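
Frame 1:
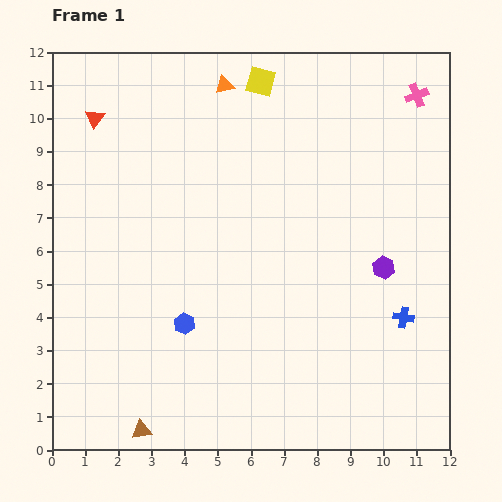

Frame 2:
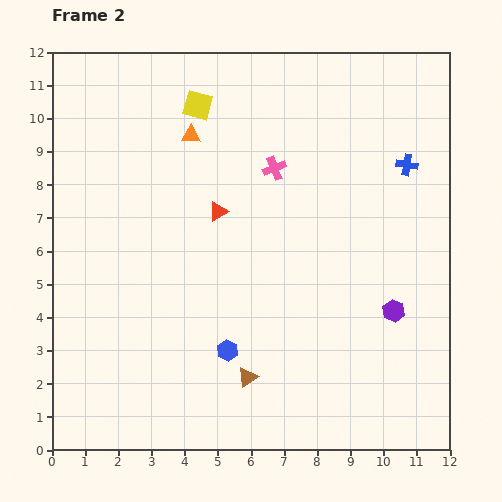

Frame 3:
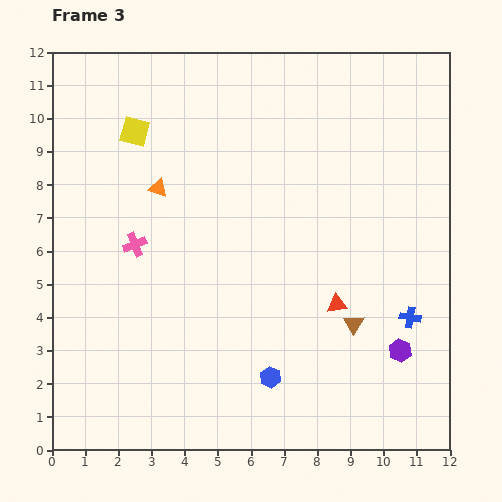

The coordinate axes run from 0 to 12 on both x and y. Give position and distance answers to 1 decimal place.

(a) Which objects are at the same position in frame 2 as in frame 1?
none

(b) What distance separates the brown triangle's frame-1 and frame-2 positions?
3.6

The brown triangle moved from (2.7, 0.6) to (5.9, 2.2), a distance of √(3.2² + 1.6²) ≈ 3.6.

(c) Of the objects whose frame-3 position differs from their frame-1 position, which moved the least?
the blue cross

(moved 0.2)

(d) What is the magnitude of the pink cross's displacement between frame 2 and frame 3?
4.8

The pink cross moved from (6.7, 8.5) to (2.5, 6.2), a distance of √(4.2² + 2.3²) ≈ 4.8.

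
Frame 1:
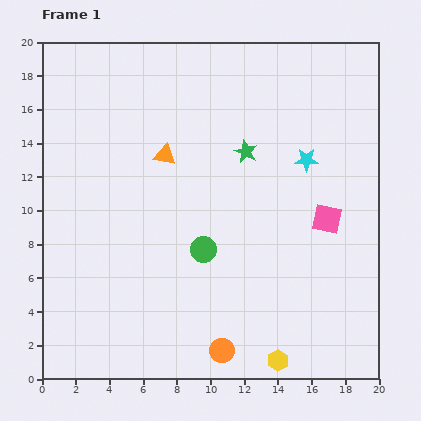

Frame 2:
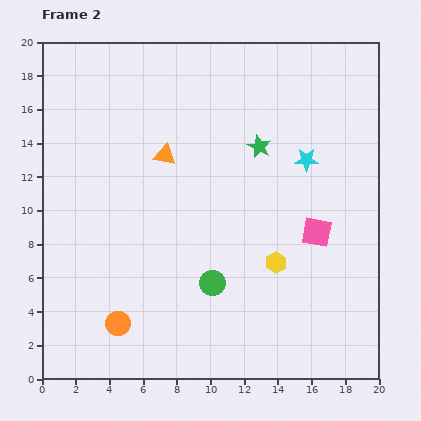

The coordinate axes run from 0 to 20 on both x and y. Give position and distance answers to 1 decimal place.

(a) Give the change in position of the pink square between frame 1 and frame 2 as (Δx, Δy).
(-0.6, -0.8)

The pink square was at (16.9, 9.5) in frame 1 and (16.3, 8.7) in frame 2.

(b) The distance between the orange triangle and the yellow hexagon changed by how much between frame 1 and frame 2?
-4.7

Distance in frame 1: 13.9. Distance in frame 2: 9.2.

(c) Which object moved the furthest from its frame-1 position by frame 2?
the orange circle

(moved 6.4; next 5.8)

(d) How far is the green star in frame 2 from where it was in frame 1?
0.9

The green star moved from (12.1, 13.5) to (12.9, 13.8), a distance of √(0.8² + 0.3²) ≈ 0.9.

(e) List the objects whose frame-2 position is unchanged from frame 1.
the orange triangle, the cyan star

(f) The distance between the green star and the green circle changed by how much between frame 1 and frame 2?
+2.3

Distance in frame 1: 6.3. Distance in frame 2: 8.6.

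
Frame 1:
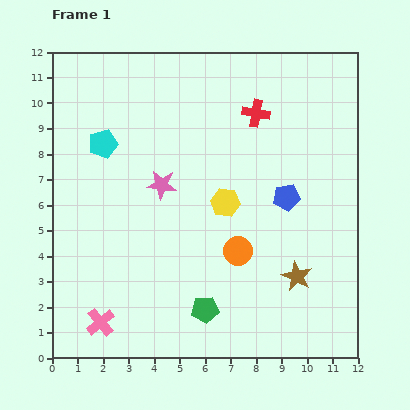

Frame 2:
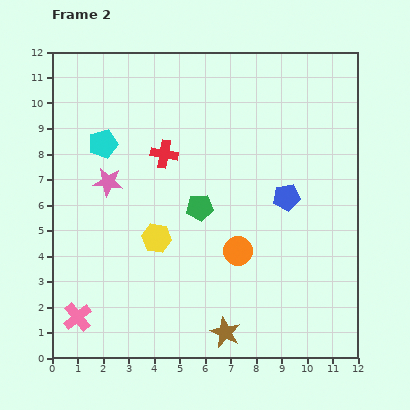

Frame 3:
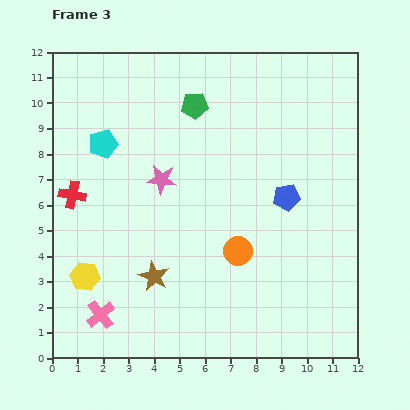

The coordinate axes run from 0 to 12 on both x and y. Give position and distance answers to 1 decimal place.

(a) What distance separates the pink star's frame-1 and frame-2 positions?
2.1

The pink star moved from (4.3, 6.8) to (2.2, 6.9), a distance of √(2.1² + 0.1²) ≈ 2.1.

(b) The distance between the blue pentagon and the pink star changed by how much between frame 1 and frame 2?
+2.1

Distance in frame 1: 4.9. Distance in frame 2: 7.0.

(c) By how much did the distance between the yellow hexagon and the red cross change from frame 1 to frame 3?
-0.5

Distance in frame 1: 3.7. Distance in frame 3: 3.2.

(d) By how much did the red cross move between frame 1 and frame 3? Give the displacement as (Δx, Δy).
(-7.2, -3.2)

The red cross was at (8.0, 9.6) in frame 1 and (0.8, 6.4) in frame 3.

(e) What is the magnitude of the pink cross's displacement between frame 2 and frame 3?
0.9

The pink cross moved from (1.0, 1.6) to (1.9, 1.7), a distance of √(0.9² + 0.1²) ≈ 0.9.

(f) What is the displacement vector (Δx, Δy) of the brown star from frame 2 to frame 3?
(-2.8, 2.2)

The brown star was at (6.8, 1.0) in frame 2 and (4.0, 3.2) in frame 3.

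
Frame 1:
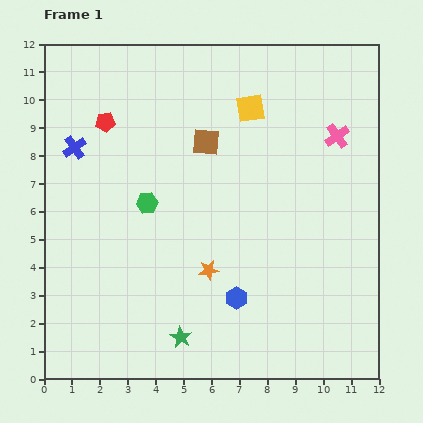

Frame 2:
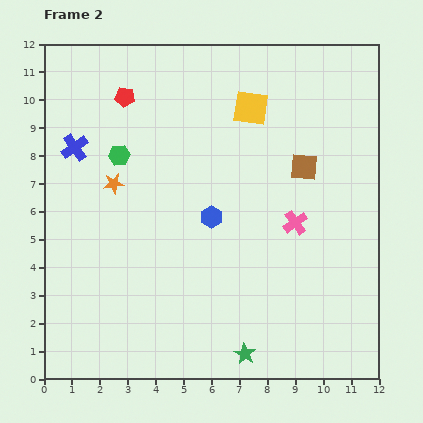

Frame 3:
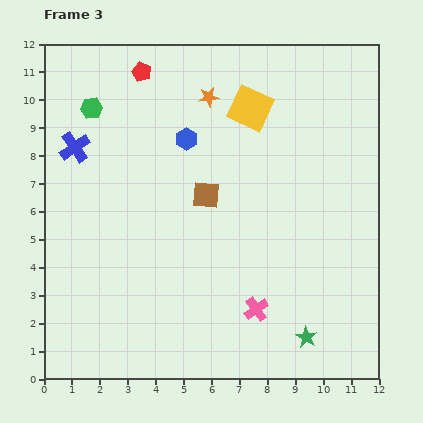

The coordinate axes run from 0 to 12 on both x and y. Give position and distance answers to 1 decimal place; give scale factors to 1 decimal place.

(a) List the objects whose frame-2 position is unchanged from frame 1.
the yellow square, the blue cross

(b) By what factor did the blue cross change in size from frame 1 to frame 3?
1.3×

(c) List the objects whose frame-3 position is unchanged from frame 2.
the yellow square, the blue cross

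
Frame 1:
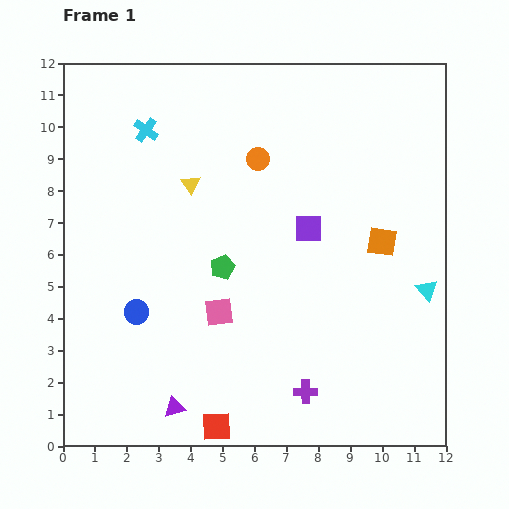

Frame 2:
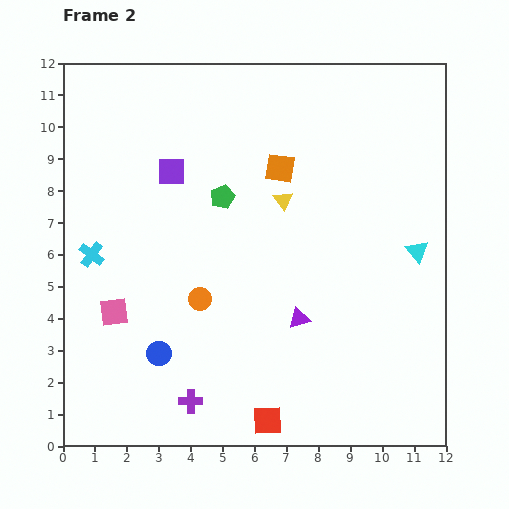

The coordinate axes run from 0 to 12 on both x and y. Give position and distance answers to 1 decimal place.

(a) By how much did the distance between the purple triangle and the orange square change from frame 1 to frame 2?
-3.6

Distance in frame 1: 8.3. Distance in frame 2: 4.7.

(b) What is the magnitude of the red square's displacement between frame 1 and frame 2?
1.6

The red square moved from (4.8, 0.6) to (6.4, 0.8), a distance of √(1.6² + 0.2²) ≈ 1.6.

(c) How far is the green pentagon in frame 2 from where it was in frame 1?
2.2

The green pentagon moved from (5.0, 5.6) to (5.0, 7.8), a distance of √(0.0² + 2.2²) ≈ 2.2.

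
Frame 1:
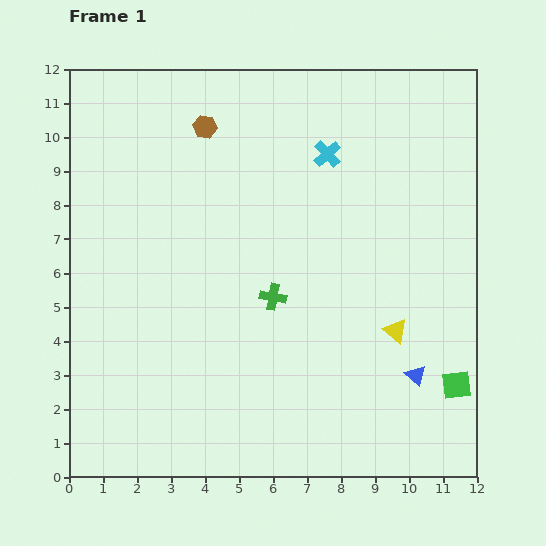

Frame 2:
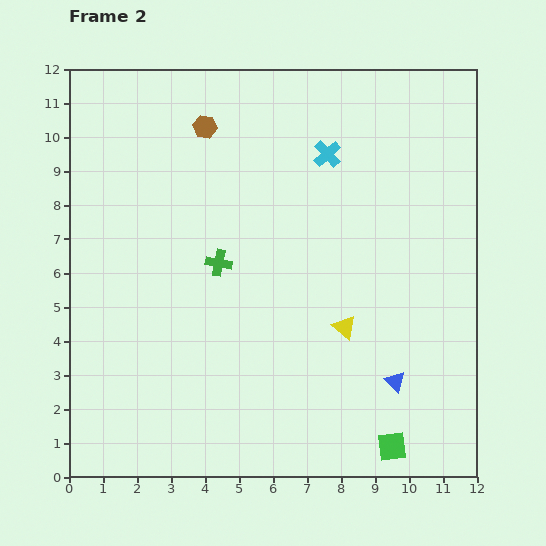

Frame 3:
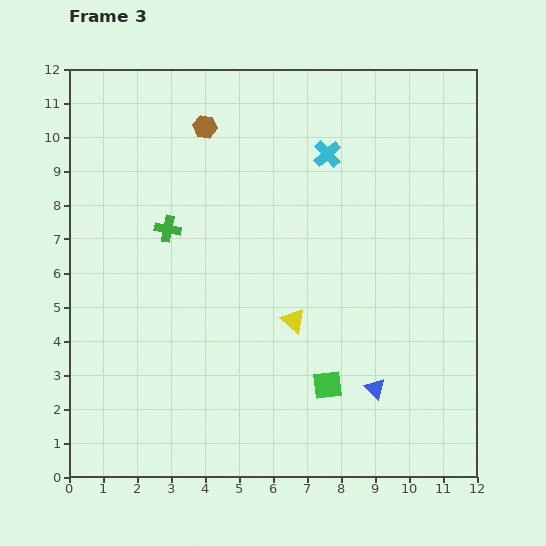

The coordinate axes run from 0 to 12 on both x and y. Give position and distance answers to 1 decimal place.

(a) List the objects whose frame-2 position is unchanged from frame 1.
the cyan cross, the brown hexagon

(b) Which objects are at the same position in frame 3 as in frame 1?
the cyan cross, the brown hexagon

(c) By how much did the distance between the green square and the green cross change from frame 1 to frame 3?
+0.6

Distance in frame 1: 6.0. Distance in frame 3: 6.6.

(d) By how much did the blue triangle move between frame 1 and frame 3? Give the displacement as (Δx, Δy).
(-1.2, -0.4)

The blue triangle was at (10.2, 3.0) in frame 1 and (9.0, 2.6) in frame 3.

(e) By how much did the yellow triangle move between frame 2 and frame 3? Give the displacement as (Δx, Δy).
(-1.5, 0.2)

The yellow triangle was at (8.1, 4.4) in frame 2 and (6.6, 4.6) in frame 3.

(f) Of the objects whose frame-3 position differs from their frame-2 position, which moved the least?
the blue triangle

(moved 0.6)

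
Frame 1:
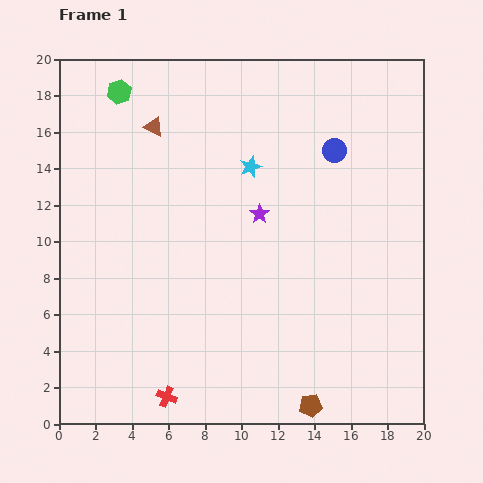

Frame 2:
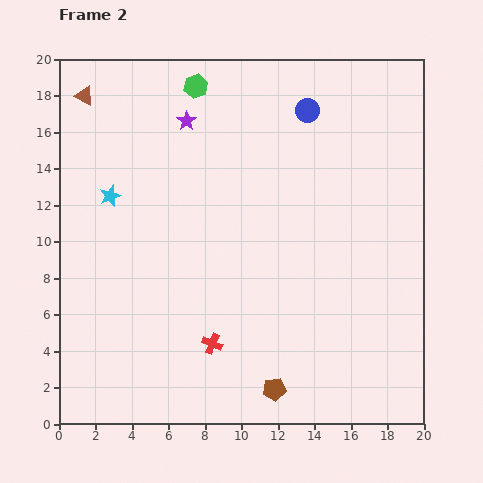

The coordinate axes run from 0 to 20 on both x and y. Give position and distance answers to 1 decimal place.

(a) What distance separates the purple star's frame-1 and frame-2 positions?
6.5

The purple star moved from (11.0, 11.5) to (7.0, 16.6), a distance of √(4.0² + 5.1²) ≈ 6.5.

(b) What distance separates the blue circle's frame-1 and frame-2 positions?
2.7

The blue circle moved from (15.1, 15.0) to (13.6, 17.2), a distance of √(1.5² + 2.2²) ≈ 2.7.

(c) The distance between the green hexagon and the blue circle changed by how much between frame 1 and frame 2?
-6.0

Distance in frame 1: 12.2. Distance in frame 2: 6.2.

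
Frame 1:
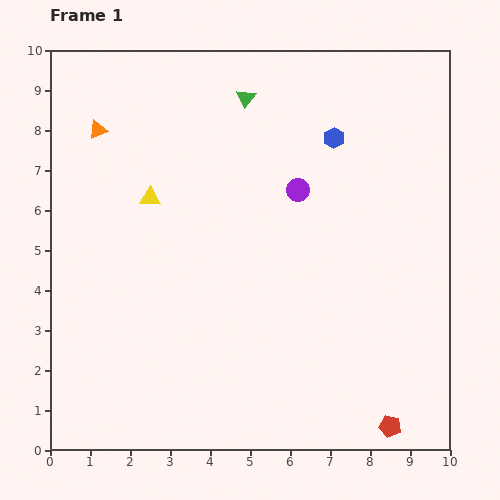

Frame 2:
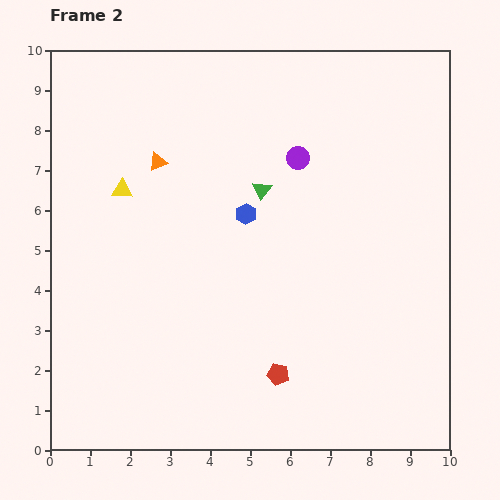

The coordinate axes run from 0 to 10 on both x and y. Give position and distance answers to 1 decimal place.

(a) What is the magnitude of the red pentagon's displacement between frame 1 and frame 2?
3.1

The red pentagon moved from (8.5, 0.6) to (5.7, 1.9), a distance of √(2.8² + 1.3²) ≈ 3.1.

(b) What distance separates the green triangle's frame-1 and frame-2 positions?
2.3

The green triangle moved from (4.9, 8.8) to (5.3, 6.5), a distance of √(0.4² + 2.3²) ≈ 2.3.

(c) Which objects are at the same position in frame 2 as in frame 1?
none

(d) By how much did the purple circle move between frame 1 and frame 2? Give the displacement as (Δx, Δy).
(0.0, 0.8)

The purple circle was at (6.2, 6.5) in frame 1 and (6.2, 7.3) in frame 2.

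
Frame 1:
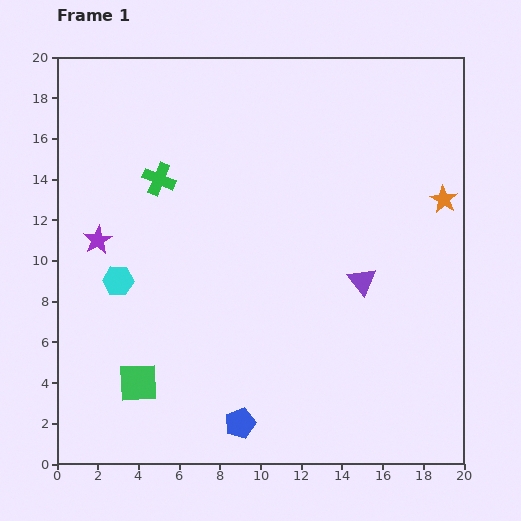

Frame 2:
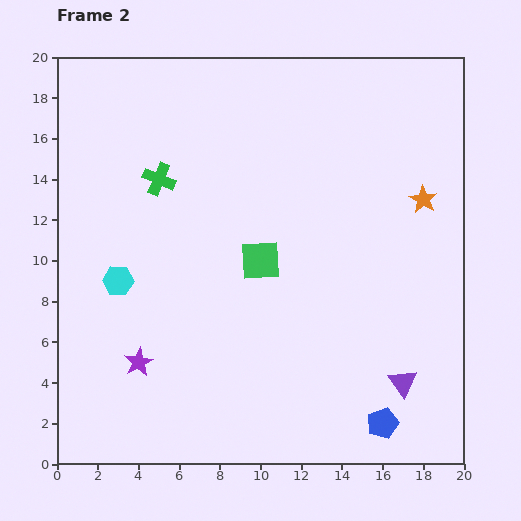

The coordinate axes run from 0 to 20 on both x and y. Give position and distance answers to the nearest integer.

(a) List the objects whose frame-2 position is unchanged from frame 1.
the green cross, the cyan hexagon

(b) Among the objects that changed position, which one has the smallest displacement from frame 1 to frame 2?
the orange star

(moved 1)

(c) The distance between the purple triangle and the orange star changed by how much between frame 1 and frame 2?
+3

Distance in frame 1: 6. Distance in frame 2: 9.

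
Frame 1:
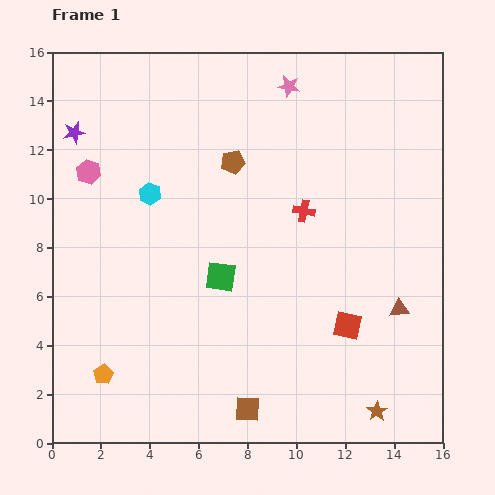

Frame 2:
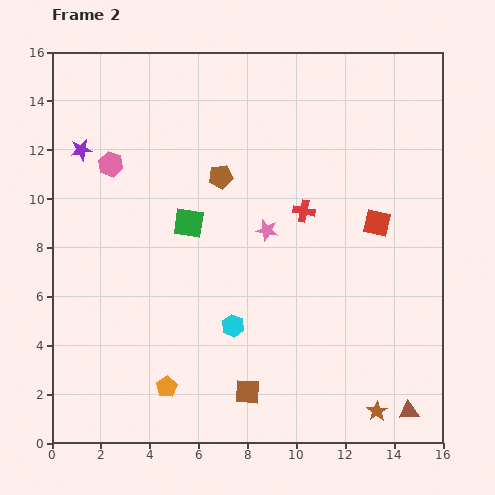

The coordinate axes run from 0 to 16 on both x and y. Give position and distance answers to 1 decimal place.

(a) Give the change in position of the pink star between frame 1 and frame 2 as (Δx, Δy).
(-0.9, -5.9)

The pink star was at (9.7, 14.6) in frame 1 and (8.8, 8.7) in frame 2.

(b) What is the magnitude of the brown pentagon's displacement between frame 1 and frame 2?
0.8

The brown pentagon moved from (7.4, 11.5) to (6.9, 10.9), a distance of √(0.5² + 0.6²) ≈ 0.8.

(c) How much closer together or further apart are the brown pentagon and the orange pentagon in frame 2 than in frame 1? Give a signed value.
-1.3

Distance in frame 1: 10.2. Distance in frame 2: 8.9.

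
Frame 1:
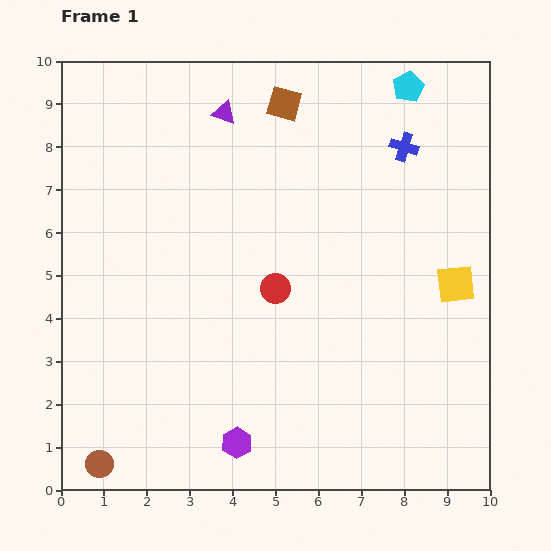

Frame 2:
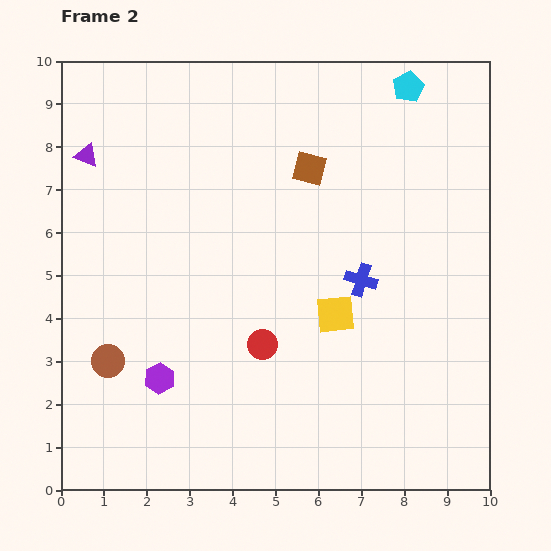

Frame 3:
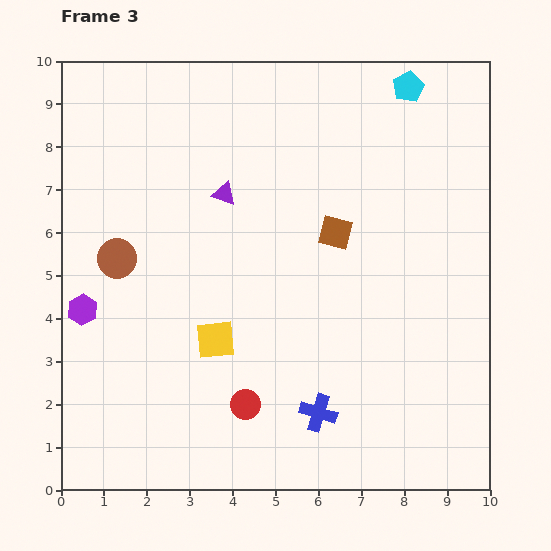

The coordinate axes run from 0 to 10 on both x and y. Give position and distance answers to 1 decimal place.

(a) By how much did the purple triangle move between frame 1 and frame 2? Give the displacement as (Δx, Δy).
(-3.2, -1.0)

The purple triangle was at (3.8, 8.8) in frame 1 and (0.6, 7.8) in frame 2.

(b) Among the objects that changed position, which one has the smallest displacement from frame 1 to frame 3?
the purple triangle

(moved 1.9)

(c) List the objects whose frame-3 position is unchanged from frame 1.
the cyan pentagon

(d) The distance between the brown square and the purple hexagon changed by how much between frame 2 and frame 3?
+0.2

Distance in frame 2: 6.0. Distance in frame 3: 6.2.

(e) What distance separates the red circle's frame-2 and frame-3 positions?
1.5

The red circle moved from (4.7, 3.4) to (4.3, 2.0), a distance of √(0.4² + 1.4²) ≈ 1.5.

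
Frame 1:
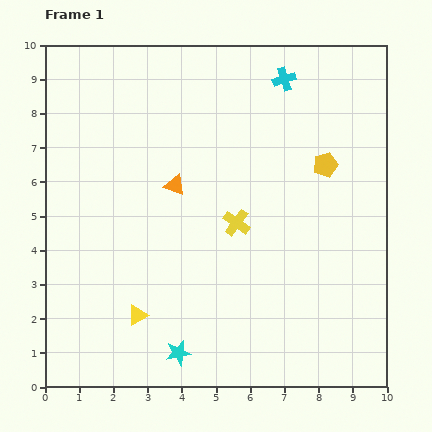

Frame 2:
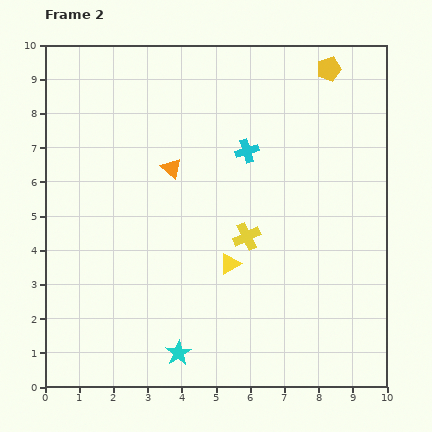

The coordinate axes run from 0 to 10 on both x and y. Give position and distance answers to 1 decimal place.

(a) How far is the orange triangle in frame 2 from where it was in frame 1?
0.5

The orange triangle moved from (3.8, 5.9) to (3.7, 6.4), a distance of √(0.1² + 0.5²) ≈ 0.5.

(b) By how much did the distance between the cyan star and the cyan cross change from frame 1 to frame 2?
-2.4

Distance in frame 1: 8.6. Distance in frame 2: 6.2.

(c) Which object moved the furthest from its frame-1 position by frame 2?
the yellow triangle

(moved 3.1; next 2.8)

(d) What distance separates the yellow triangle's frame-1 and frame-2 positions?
3.1

The yellow triangle moved from (2.7, 2.1) to (5.4, 3.6), a distance of √(2.7² + 1.5²) ≈ 3.1.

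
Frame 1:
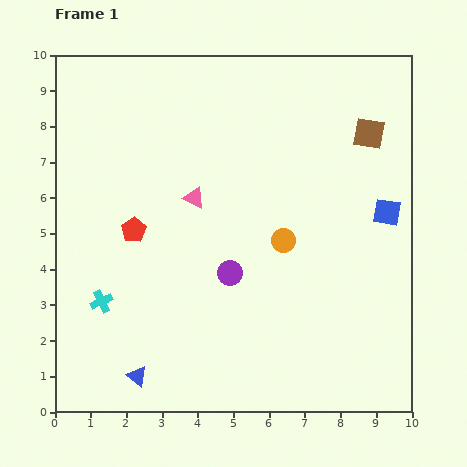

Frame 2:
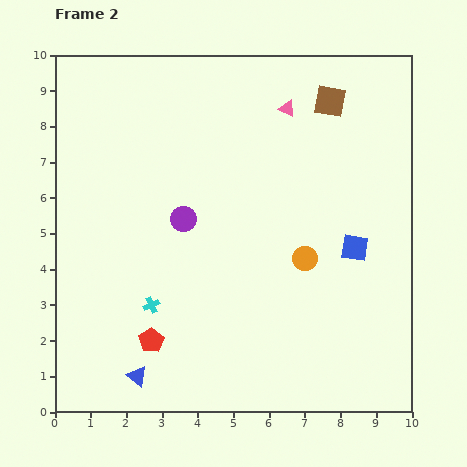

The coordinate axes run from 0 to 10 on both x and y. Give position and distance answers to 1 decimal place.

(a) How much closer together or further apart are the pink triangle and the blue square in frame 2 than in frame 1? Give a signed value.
-1.1

Distance in frame 1: 5.4. Distance in frame 2: 4.3.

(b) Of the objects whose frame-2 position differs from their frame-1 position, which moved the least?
the orange circle

(moved 0.8)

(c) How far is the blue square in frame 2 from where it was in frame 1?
1.3

The blue square moved from (9.3, 5.6) to (8.4, 4.6), a distance of √(0.9² + 1.0²) ≈ 1.3.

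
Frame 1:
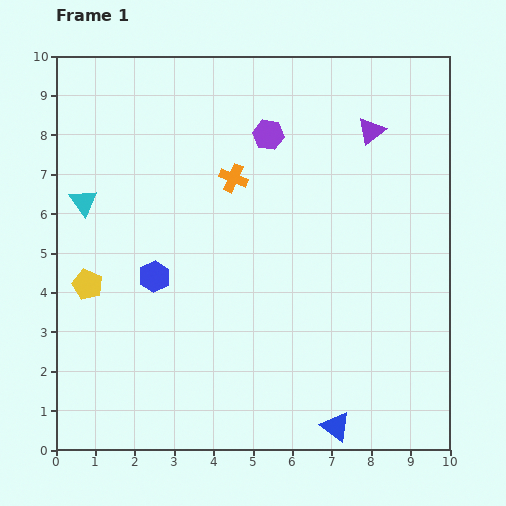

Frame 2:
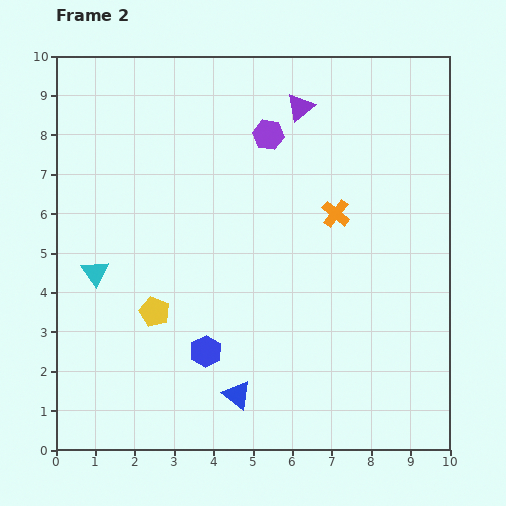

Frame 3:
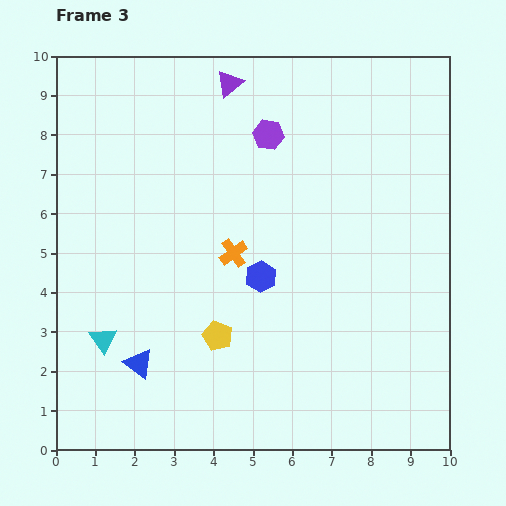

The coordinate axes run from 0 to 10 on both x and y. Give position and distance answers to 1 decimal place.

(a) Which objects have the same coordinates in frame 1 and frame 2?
the purple hexagon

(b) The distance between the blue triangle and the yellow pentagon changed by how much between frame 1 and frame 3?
-5.2

Distance in frame 1: 7.3. Distance in frame 3: 2.1.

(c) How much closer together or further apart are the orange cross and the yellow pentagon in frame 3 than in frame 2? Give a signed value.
-3.1

Distance in frame 2: 5.2. Distance in frame 3: 2.1.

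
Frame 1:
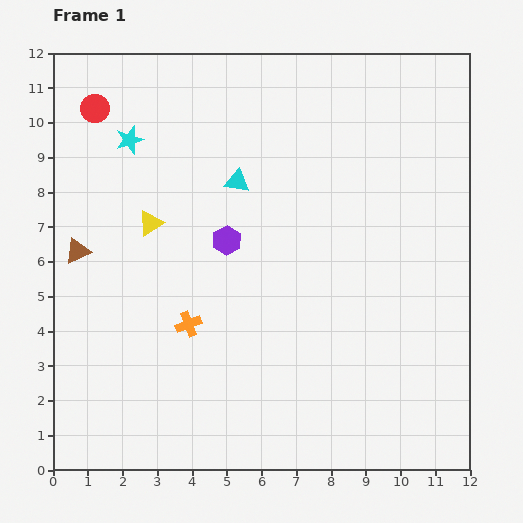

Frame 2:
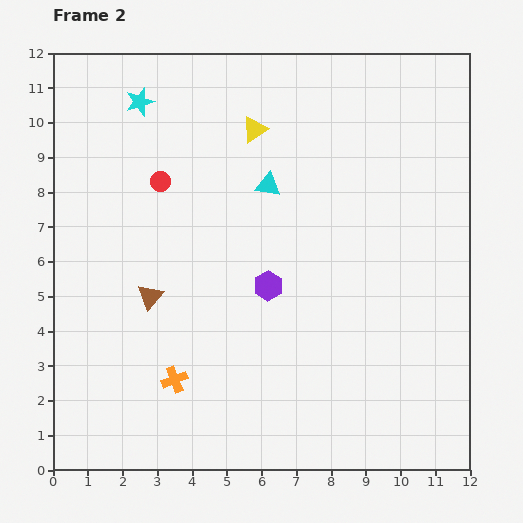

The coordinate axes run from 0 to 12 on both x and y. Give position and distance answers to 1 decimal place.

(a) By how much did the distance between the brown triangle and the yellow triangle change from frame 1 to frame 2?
+3.5

Distance in frame 1: 2.2. Distance in frame 2: 5.7.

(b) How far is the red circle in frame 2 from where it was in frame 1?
2.8

The red circle moved from (1.2, 10.4) to (3.1, 8.3), a distance of √(1.9² + 2.1²) ≈ 2.8.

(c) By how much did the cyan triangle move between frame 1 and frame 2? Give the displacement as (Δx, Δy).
(0.9, -0.1)

The cyan triangle was at (5.3, 8.3) in frame 1 and (6.2, 8.2) in frame 2.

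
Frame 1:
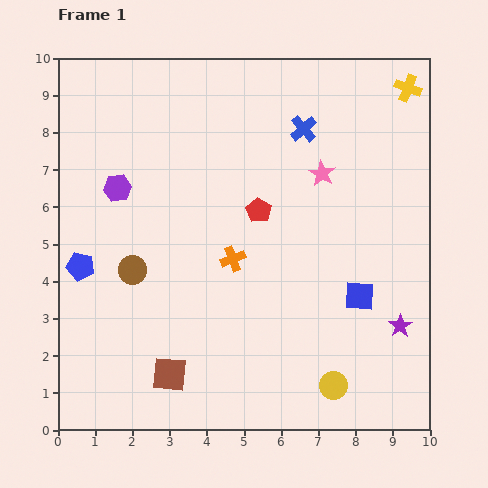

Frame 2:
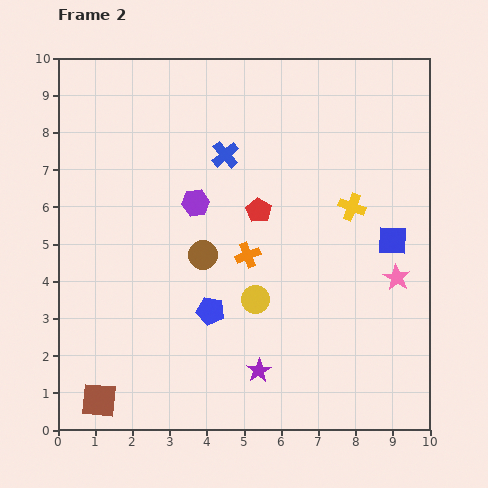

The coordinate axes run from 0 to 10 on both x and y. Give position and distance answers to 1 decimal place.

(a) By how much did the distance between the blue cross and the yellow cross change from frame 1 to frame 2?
+0.7

Distance in frame 1: 3.0. Distance in frame 2: 3.7.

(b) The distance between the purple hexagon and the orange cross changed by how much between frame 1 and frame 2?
-1.6

Distance in frame 1: 3.6. Distance in frame 2: 2.0.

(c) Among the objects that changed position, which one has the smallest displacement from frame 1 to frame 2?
the orange cross

(moved 0.4)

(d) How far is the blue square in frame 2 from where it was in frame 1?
1.7

The blue square moved from (8.1, 3.6) to (9.0, 5.1), a distance of √(0.9² + 1.5²) ≈ 1.7.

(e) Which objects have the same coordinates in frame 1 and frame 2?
the red pentagon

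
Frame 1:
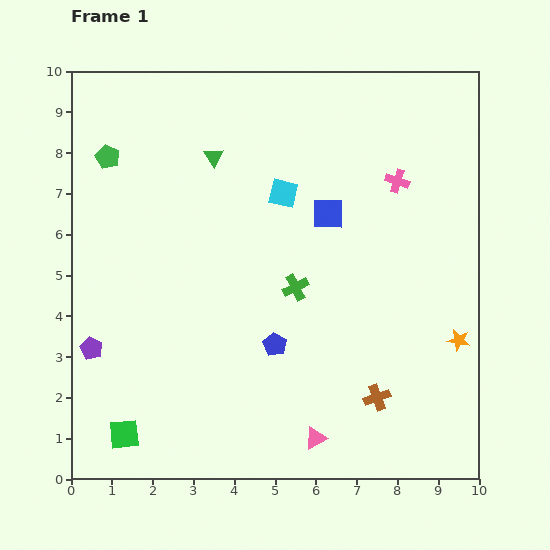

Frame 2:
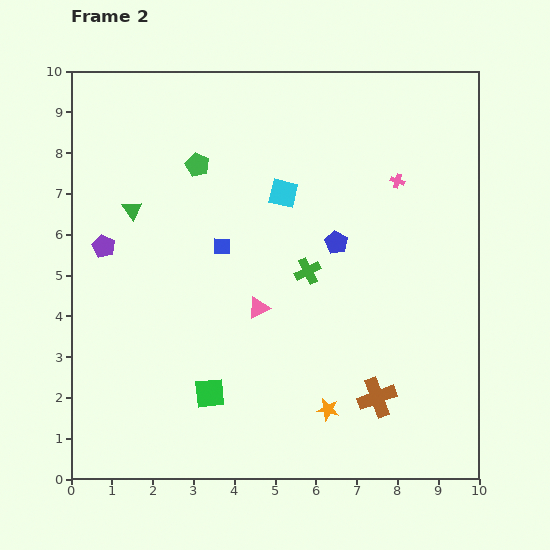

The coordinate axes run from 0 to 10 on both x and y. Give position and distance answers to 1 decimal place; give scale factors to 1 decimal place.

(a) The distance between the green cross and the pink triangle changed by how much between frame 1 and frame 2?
-2.2

Distance in frame 1: 3.7. Distance in frame 2: 1.5.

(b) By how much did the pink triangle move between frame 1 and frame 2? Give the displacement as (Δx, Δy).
(-1.4, 3.2)

The pink triangle was at (6.0, 1.0) in frame 1 and (4.6, 4.2) in frame 2.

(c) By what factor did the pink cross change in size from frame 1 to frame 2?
0.6×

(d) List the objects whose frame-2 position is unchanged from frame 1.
the cyan square, the brown cross, the pink cross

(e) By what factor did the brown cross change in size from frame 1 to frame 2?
1.5×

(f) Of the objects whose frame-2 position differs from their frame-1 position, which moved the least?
the green cross

(moved 0.5)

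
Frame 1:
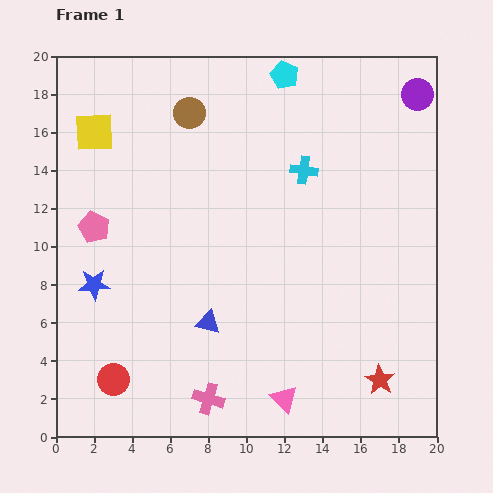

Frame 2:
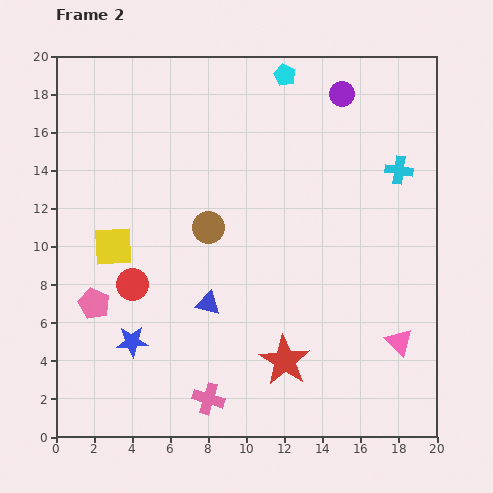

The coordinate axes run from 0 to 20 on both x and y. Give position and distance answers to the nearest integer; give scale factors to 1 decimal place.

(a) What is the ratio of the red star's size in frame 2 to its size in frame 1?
1.7×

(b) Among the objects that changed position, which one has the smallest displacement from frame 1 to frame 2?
the blue triangle

(moved 1)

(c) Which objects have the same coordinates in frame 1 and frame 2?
the pink cross, the cyan pentagon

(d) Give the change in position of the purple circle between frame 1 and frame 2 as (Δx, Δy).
(-4, 0)

The purple circle was at (19, 18) in frame 1 and (15, 18) in frame 2.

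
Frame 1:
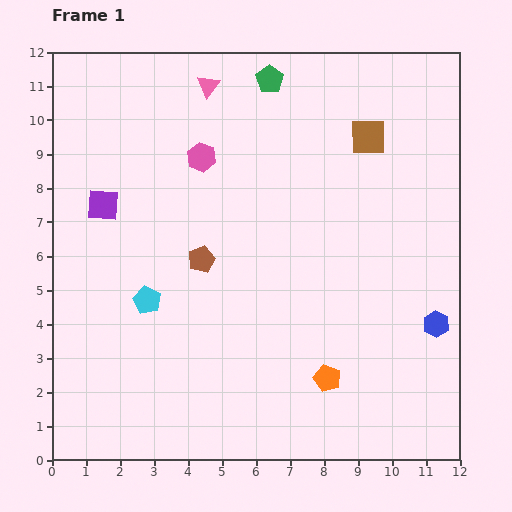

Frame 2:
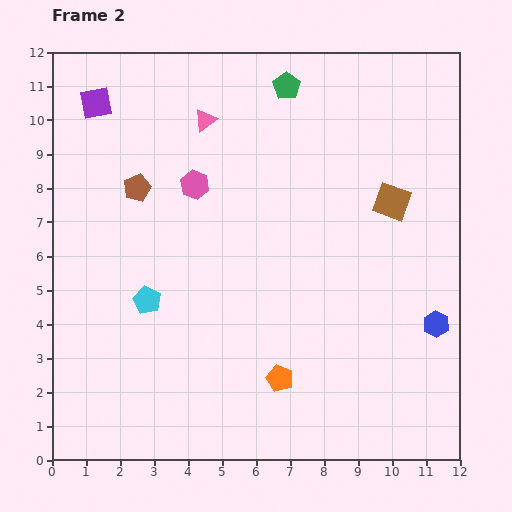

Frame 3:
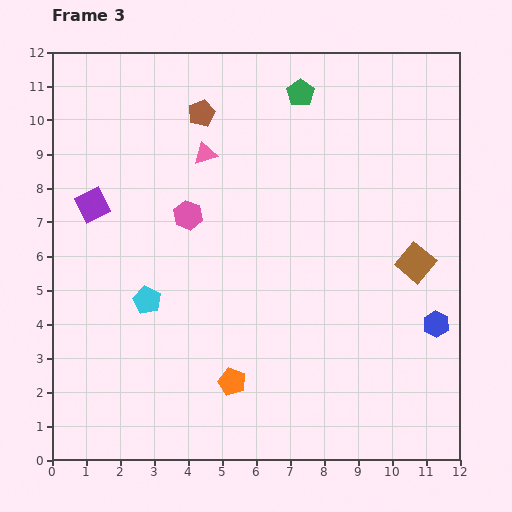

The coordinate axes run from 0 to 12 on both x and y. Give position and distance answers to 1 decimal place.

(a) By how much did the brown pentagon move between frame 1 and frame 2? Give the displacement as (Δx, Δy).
(-1.9, 2.1)

The brown pentagon was at (4.4, 5.9) in frame 1 and (2.5, 8.0) in frame 2.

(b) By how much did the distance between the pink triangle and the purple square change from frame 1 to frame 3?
-1.1

Distance in frame 1: 4.7. Distance in frame 3: 3.6.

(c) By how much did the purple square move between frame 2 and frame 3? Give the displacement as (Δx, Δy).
(-0.1, -3.0)

The purple square was at (1.3, 10.5) in frame 2 and (1.2, 7.5) in frame 3.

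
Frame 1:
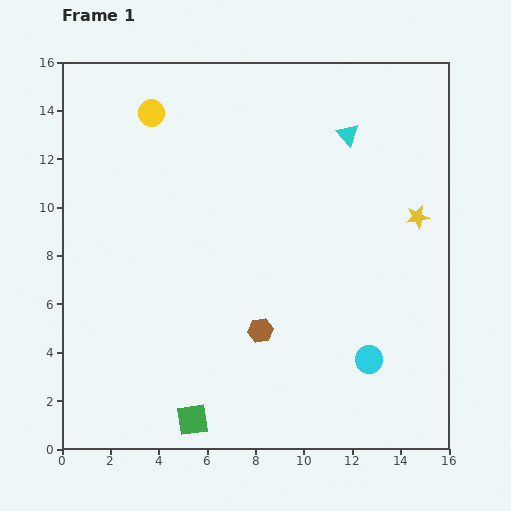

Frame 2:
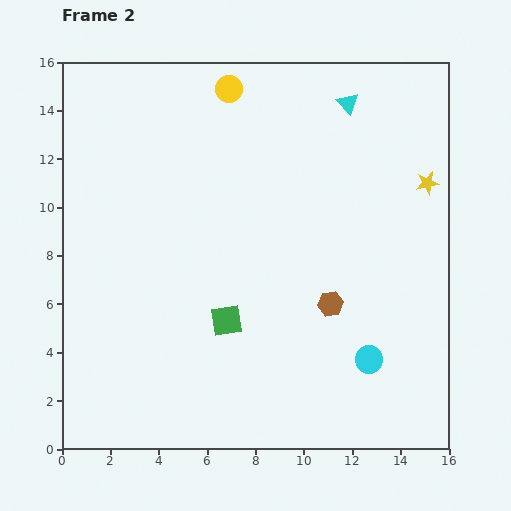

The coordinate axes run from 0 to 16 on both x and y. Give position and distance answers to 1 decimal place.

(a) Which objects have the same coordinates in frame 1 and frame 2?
the cyan circle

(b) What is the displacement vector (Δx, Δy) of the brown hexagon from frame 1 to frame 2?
(2.9, 1.1)

The brown hexagon was at (8.2, 4.9) in frame 1 and (11.1, 6.0) in frame 2.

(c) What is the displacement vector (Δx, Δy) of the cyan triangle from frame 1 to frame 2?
(0.0, 1.3)

The cyan triangle was at (11.8, 13.0) in frame 1 and (11.8, 14.3) in frame 2.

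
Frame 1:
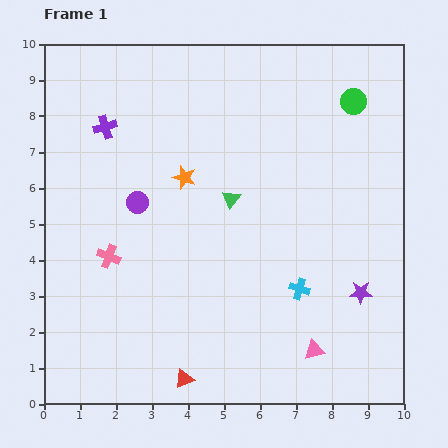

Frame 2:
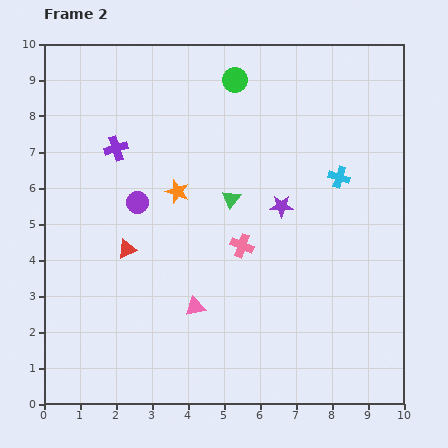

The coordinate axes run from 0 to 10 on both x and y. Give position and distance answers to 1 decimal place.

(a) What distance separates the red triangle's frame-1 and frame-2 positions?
3.9

The red triangle moved from (3.9, 0.7) to (2.3, 4.3), a distance of √(1.6² + 3.6²) ≈ 3.9.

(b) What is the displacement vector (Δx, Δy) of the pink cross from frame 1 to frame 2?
(3.7, 0.3)

The pink cross was at (1.8, 4.1) in frame 1 and (5.5, 4.4) in frame 2.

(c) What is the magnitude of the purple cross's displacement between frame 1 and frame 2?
0.7

The purple cross moved from (1.7, 7.7) to (2.0, 7.1), a distance of √(0.3² + 0.6²) ≈ 0.7.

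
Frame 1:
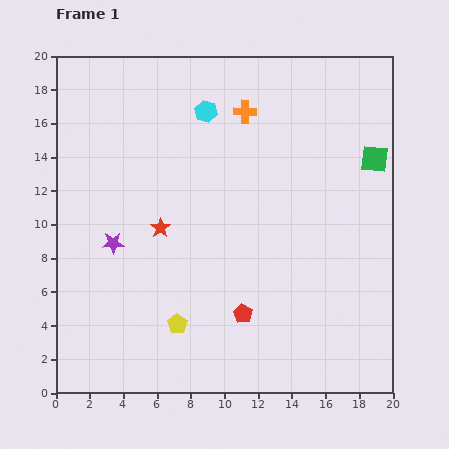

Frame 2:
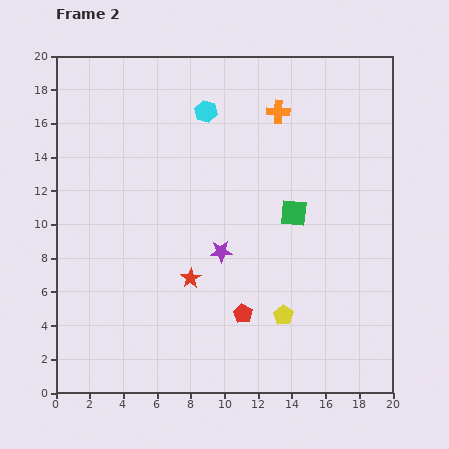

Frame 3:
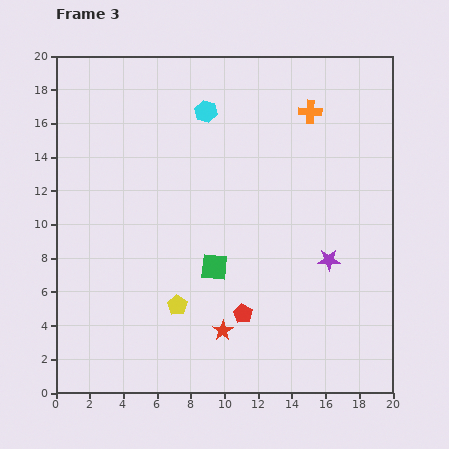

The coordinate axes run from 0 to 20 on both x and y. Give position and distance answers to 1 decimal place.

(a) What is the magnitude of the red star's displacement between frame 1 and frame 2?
3.5

The red star moved from (6.2, 9.8) to (8.0, 6.8), a distance of √(1.8² + 3.0²) ≈ 3.5.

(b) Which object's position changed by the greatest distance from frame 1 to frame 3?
the purple star

(moved 12.8; next 11.5)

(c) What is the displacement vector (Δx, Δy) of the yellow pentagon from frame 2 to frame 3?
(-6.3, 0.6)

The yellow pentagon was at (13.5, 4.6) in frame 2 and (7.2, 5.2) in frame 3.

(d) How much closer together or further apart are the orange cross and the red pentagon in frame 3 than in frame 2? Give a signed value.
+0.4

Distance in frame 2: 12.2. Distance in frame 3: 12.6.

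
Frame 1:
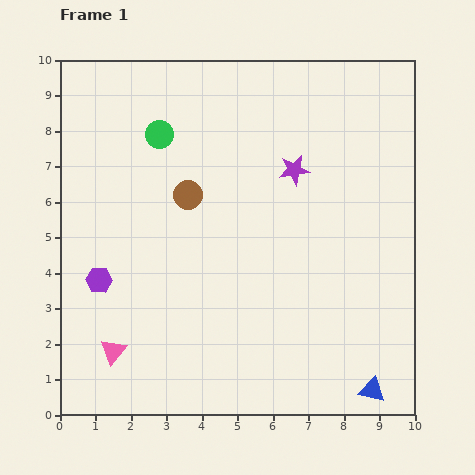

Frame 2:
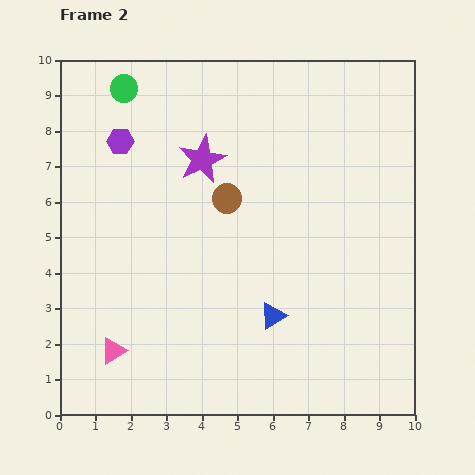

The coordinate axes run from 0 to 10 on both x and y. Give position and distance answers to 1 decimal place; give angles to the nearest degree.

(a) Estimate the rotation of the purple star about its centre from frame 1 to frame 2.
17° counter-clockwise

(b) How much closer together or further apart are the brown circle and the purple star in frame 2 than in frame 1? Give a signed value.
-1.8

Distance in frame 1: 3.1. Distance in frame 2: 1.3.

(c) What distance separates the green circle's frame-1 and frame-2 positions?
1.6

The green circle moved from (2.8, 7.9) to (1.8, 9.2), a distance of √(1.0² + 1.3²) ≈ 1.6.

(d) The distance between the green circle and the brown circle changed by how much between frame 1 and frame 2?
+2.3

Distance in frame 1: 1.9. Distance in frame 2: 4.2.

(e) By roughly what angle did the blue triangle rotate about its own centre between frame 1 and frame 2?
44° counter-clockwise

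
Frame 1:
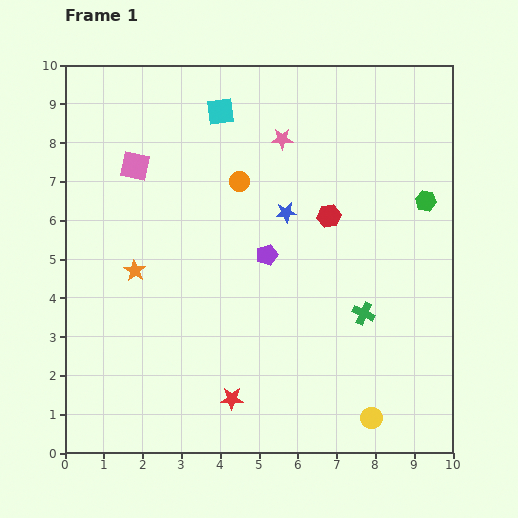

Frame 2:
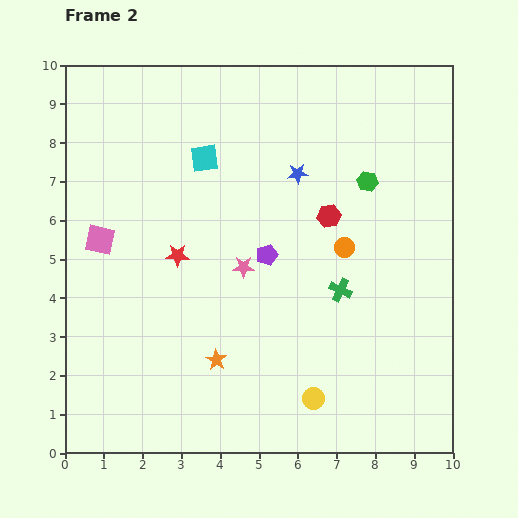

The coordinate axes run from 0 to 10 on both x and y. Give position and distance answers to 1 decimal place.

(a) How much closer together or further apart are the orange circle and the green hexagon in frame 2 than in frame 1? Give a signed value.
-3.0

Distance in frame 1: 4.8. Distance in frame 2: 1.8.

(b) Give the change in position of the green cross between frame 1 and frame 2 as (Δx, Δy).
(-0.6, 0.6)

The green cross was at (7.7, 3.6) in frame 1 and (7.1, 4.2) in frame 2.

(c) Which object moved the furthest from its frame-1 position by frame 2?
the red star

(moved 4.0; next 3.4)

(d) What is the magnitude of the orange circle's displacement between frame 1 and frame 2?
3.2

The orange circle moved from (4.5, 7.0) to (7.2, 5.3), a distance of √(2.7² + 1.7²) ≈ 3.2.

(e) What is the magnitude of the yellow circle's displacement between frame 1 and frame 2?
1.6

The yellow circle moved from (7.9, 0.9) to (6.4, 1.4), a distance of √(1.5² + 0.5²) ≈ 1.6.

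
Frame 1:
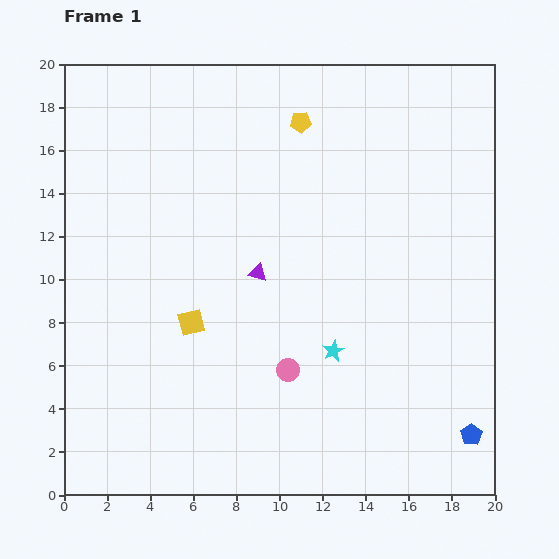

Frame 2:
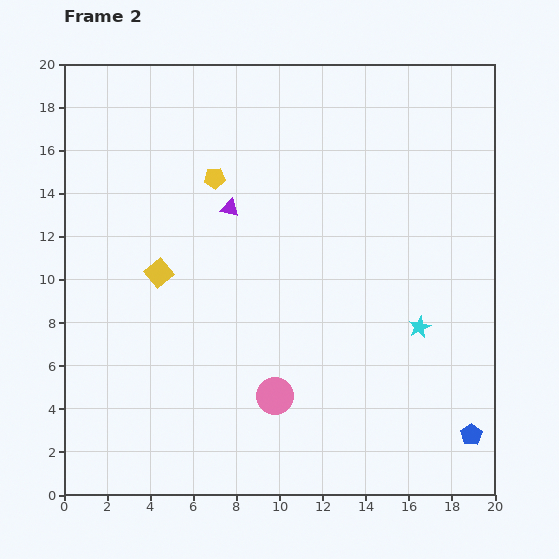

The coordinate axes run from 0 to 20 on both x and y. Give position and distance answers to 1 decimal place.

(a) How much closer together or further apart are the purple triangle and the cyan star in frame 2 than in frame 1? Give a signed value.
+5.4

Distance in frame 1: 5.0. Distance in frame 2: 10.4.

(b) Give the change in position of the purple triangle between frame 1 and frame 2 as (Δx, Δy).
(-1.3, 3.0)

The purple triangle was at (9.0, 10.3) in frame 1 and (7.7, 13.3) in frame 2.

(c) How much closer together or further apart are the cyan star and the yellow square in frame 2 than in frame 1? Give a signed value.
+5.7

Distance in frame 1: 6.7. Distance in frame 2: 12.4.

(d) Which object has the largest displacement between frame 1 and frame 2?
the yellow pentagon

(moved 4.8; next 4.1)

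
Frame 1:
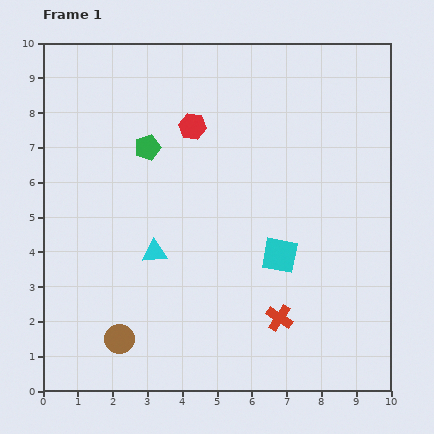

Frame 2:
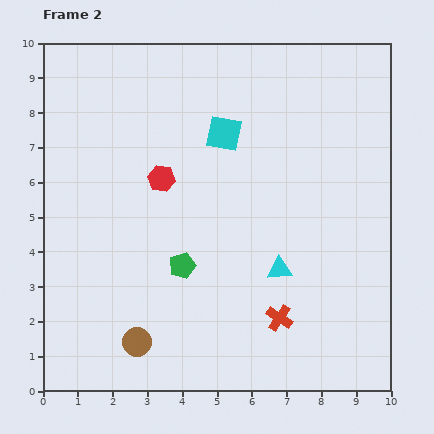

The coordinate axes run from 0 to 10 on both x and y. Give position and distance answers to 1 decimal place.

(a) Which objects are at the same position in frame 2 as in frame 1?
the red cross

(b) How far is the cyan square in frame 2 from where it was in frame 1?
3.8

The cyan square moved from (6.8, 3.9) to (5.2, 7.4), a distance of √(1.6² + 3.5²) ≈ 3.8.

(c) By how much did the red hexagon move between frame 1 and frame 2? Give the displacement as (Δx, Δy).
(-0.9, -1.5)

The red hexagon was at (4.3, 7.6) in frame 1 and (3.4, 6.1) in frame 2.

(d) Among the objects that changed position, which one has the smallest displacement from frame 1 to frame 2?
the brown circle

(moved 0.5)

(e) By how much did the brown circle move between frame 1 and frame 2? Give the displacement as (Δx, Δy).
(0.5, -0.1)

The brown circle was at (2.2, 1.5) in frame 1 and (2.7, 1.4) in frame 2.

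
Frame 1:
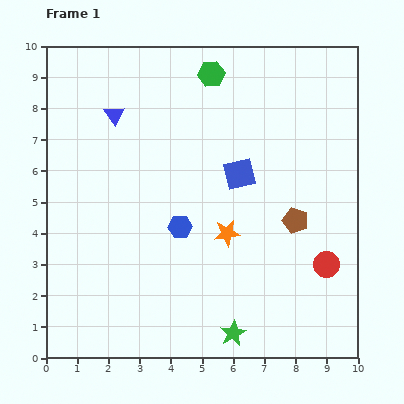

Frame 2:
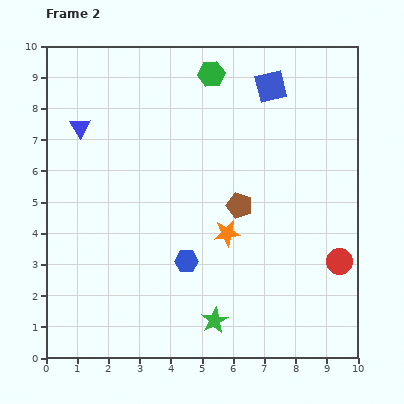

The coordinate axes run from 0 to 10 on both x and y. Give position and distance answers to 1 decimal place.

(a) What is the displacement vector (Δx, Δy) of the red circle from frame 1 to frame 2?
(0.4, 0.1)

The red circle was at (9.0, 3.0) in frame 1 and (9.4, 3.1) in frame 2.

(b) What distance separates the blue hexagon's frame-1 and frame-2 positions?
1.1

The blue hexagon moved from (4.3, 4.2) to (4.5, 3.1), a distance of √(0.2² + 1.1²) ≈ 1.1.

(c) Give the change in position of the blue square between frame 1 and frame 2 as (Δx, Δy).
(1.0, 2.8)

The blue square was at (6.2, 5.9) in frame 1 and (7.2, 8.7) in frame 2.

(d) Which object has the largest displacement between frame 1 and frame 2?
the blue square

(moved 3.0; next 1.9)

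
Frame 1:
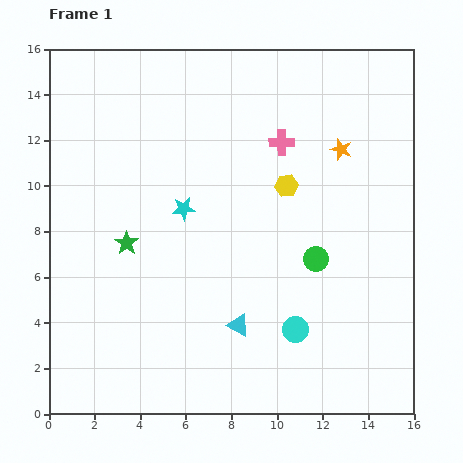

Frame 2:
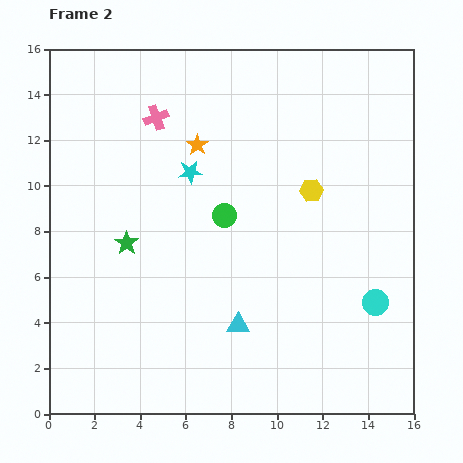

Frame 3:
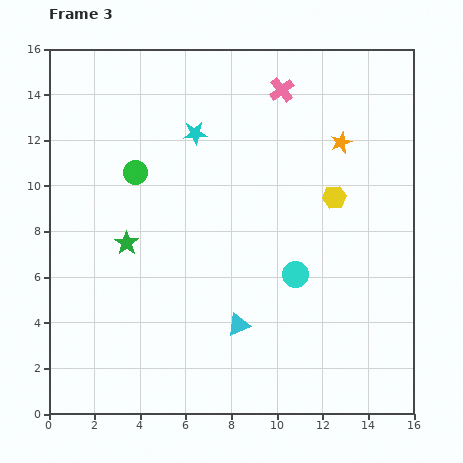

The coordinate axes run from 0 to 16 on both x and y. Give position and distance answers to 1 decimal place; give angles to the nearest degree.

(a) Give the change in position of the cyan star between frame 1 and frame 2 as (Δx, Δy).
(0.3, 1.6)

The cyan star was at (5.9, 9.0) in frame 1 and (6.2, 10.6) in frame 2.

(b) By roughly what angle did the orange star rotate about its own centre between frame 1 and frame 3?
31° clockwise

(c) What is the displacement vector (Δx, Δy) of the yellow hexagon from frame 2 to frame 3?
(1.0, -0.3)

The yellow hexagon was at (11.5, 9.8) in frame 2 and (12.5, 9.5) in frame 3.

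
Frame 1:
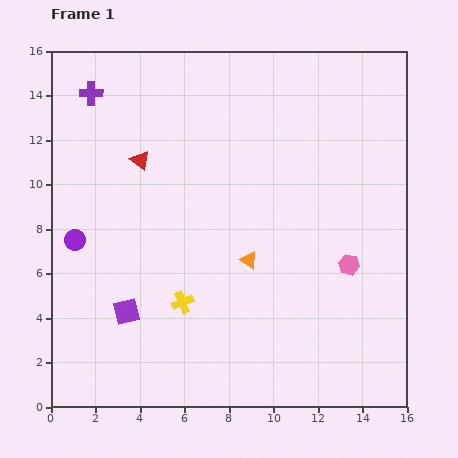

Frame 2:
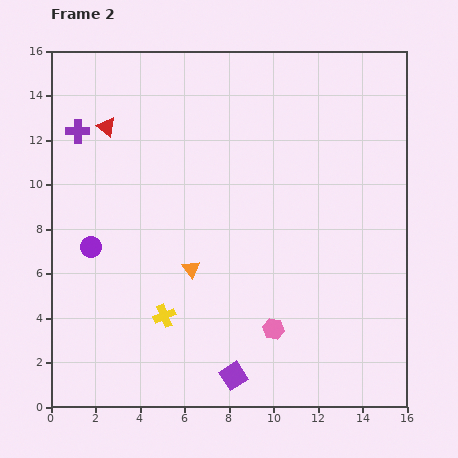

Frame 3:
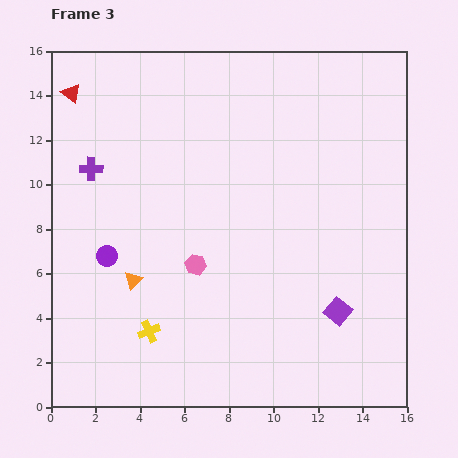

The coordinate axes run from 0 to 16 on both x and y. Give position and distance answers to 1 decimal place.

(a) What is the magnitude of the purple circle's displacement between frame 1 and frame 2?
0.8

The purple circle moved from (1.1, 7.5) to (1.8, 7.2), a distance of √(0.7² + 0.3²) ≈ 0.8.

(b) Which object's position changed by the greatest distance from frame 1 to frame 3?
the purple square

(moved 9.5; next 6.9)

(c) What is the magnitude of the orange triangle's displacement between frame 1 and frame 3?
5.3

The orange triangle moved from (8.9, 6.6) to (3.7, 5.7), a distance of √(5.2² + 0.9²) ≈ 5.3.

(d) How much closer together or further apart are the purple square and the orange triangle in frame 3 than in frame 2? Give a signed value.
+4.1

Distance in frame 2: 5.2. Distance in frame 3: 9.3.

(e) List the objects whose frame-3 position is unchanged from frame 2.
none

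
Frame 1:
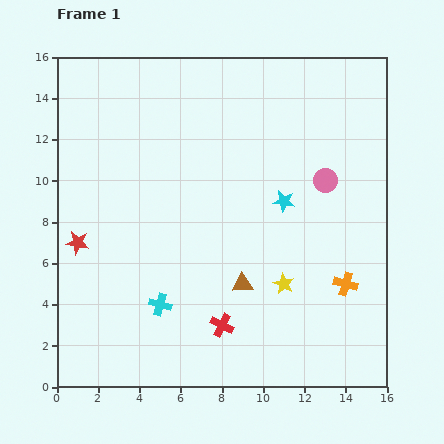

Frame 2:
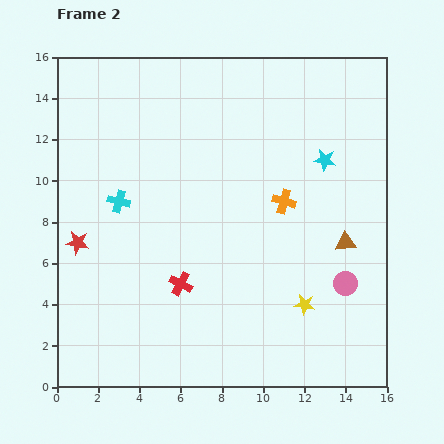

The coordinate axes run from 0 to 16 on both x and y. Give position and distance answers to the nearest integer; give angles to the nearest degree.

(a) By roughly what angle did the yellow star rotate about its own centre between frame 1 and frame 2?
21° counter-clockwise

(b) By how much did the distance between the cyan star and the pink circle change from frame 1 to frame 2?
+4

Distance in frame 1: 2. Distance in frame 2: 6.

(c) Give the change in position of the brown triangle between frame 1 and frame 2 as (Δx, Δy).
(5, 2)

The brown triangle was at (9, 5) in frame 1 and (14, 7) in frame 2.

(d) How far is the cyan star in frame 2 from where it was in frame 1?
3

The cyan star moved from (11, 9) to (13, 11), a distance of √(2² + 2²) ≈ 3.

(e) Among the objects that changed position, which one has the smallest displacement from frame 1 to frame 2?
the yellow star

(moved 1)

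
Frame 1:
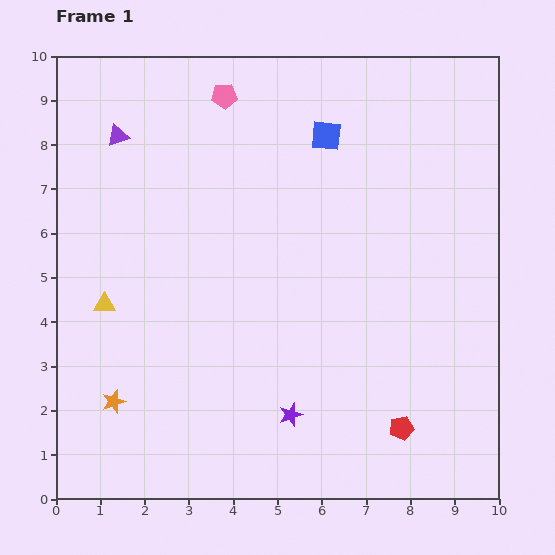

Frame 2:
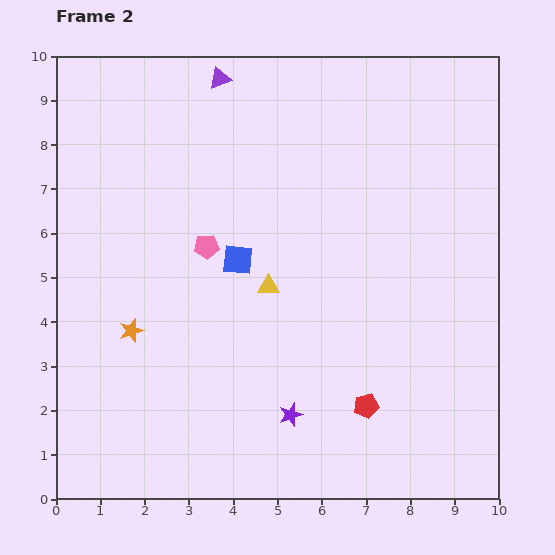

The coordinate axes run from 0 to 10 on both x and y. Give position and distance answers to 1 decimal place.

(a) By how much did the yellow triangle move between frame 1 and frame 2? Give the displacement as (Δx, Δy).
(3.7, 0.4)

The yellow triangle was at (1.1, 4.4) in frame 1 and (4.8, 4.8) in frame 2.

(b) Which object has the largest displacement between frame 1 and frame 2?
the yellow triangle

(moved 3.7; next 3.4)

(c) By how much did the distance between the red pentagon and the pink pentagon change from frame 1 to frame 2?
-3.4

Distance in frame 1: 8.5. Distance in frame 2: 5.1.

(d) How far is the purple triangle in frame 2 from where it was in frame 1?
2.6

The purple triangle moved from (1.4, 8.2) to (3.7, 9.5), a distance of √(2.3² + 1.3²) ≈ 2.6.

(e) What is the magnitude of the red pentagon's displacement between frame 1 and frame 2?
0.9

The red pentagon moved from (7.8, 1.6) to (7.0, 2.1), a distance of √(0.8² + 0.5²) ≈ 0.9.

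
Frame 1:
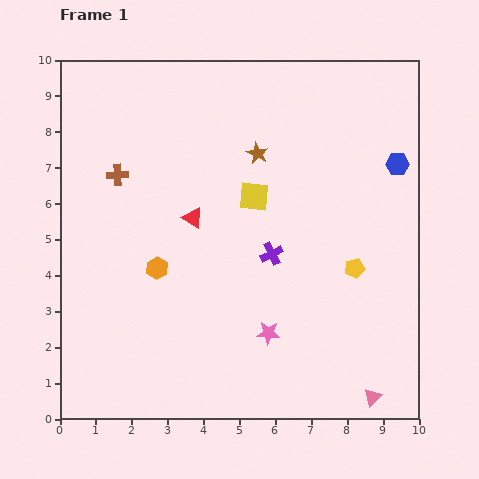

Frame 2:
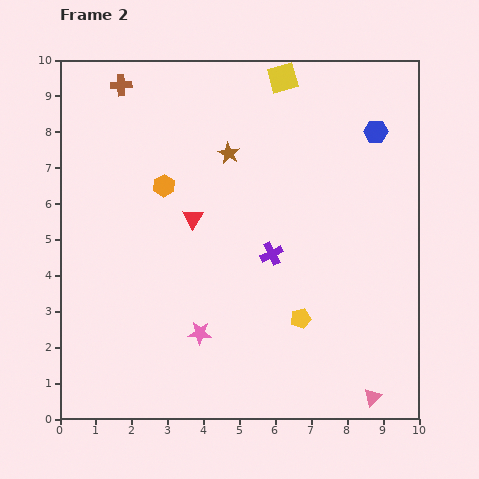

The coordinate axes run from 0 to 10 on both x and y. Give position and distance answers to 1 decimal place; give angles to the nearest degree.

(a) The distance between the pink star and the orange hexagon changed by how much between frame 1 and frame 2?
+0.6

Distance in frame 1: 3.6. Distance in frame 2: 4.2.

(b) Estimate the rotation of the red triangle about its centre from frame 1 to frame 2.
32° clockwise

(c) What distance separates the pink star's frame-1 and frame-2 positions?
1.9

The pink star moved from (5.8, 2.4) to (3.9, 2.4), a distance of √(1.9² + 0.0²) ≈ 1.9.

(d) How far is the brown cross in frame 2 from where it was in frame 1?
2.5

The brown cross moved from (1.6, 6.8) to (1.7, 9.3), a distance of √(0.1² + 2.5²) ≈ 2.5.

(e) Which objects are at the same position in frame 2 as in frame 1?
the pink triangle, the purple cross, the red triangle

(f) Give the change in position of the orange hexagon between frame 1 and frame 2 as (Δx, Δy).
(0.2, 2.3)

The orange hexagon was at (2.7, 4.2) in frame 1 and (2.9, 6.5) in frame 2.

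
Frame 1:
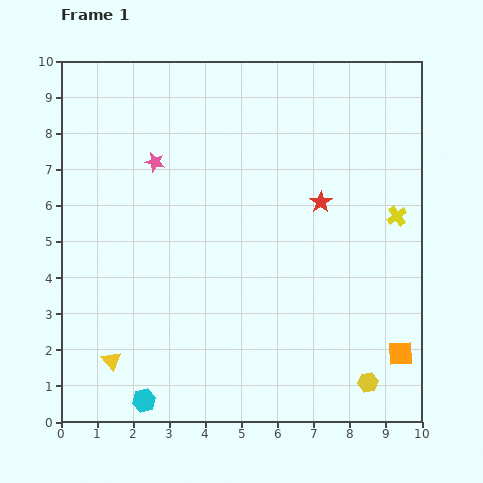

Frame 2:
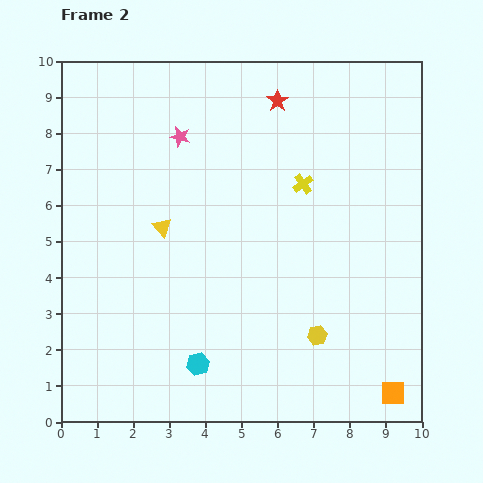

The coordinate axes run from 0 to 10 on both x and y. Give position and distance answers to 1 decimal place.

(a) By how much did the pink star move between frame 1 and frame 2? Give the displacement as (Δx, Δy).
(0.7, 0.7)

The pink star was at (2.6, 7.2) in frame 1 and (3.3, 7.9) in frame 2.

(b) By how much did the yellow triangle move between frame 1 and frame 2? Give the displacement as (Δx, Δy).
(1.4, 3.7)

The yellow triangle was at (1.4, 1.7) in frame 1 and (2.8, 5.4) in frame 2.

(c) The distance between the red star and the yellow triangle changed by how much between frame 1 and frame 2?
-2.6

Distance in frame 1: 7.3. Distance in frame 2: 4.7.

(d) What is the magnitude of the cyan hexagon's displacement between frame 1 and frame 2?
1.8

The cyan hexagon moved from (2.3, 0.6) to (3.8, 1.6), a distance of √(1.5² + 1.0²) ≈ 1.8.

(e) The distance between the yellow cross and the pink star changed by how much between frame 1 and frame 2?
-3.3

Distance in frame 1: 6.9. Distance in frame 2: 3.6.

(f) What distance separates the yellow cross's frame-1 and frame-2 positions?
2.8

The yellow cross moved from (9.3, 5.7) to (6.7, 6.6), a distance of √(2.6² + 0.9²) ≈ 2.8.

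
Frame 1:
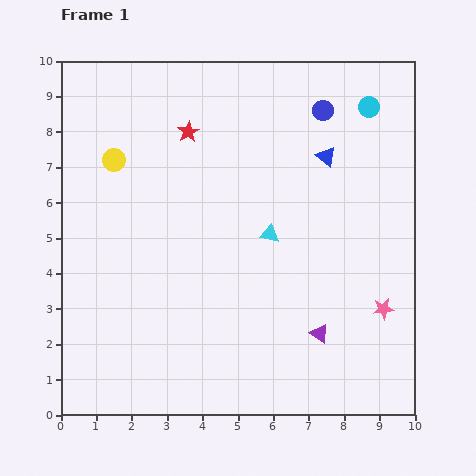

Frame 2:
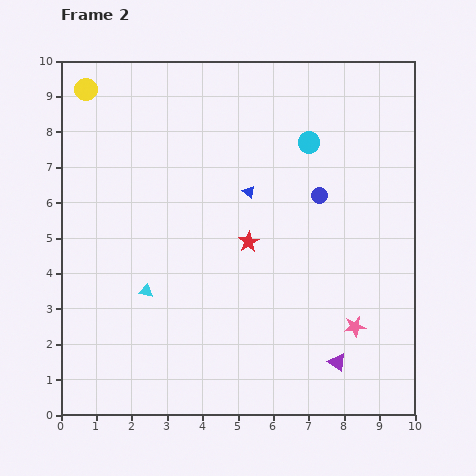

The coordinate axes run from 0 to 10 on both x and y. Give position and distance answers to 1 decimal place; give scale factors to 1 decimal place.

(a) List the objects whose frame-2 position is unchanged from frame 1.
none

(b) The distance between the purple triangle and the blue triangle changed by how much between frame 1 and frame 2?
+0.4

Distance in frame 1: 5.0. Distance in frame 2: 5.4.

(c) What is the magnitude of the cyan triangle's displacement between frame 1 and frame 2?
3.8

The cyan triangle moved from (5.9, 5.1) to (2.4, 3.5), a distance of √(3.5² + 1.6²) ≈ 3.8.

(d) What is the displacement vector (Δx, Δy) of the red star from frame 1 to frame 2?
(1.7, -3.1)

The red star was at (3.6, 8.0) in frame 1 and (5.3, 4.9) in frame 2.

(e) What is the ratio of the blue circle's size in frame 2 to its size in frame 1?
0.7×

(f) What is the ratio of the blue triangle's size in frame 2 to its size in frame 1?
0.6×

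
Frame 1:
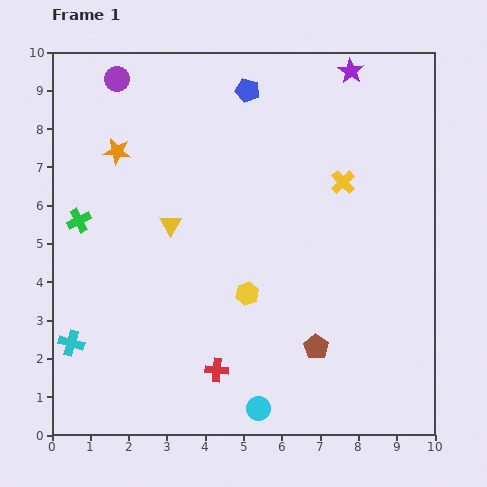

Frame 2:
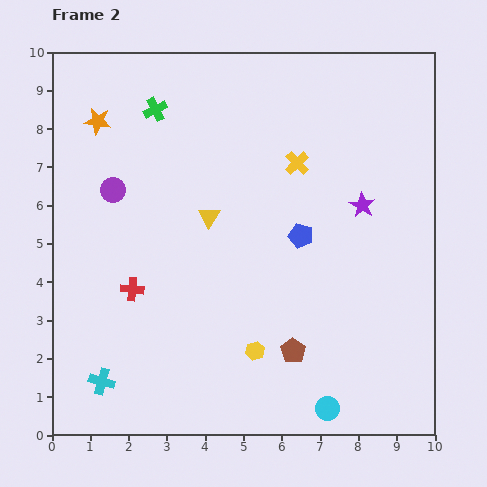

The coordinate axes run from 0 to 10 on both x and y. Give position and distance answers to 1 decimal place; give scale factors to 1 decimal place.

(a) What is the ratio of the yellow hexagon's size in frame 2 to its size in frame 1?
0.8×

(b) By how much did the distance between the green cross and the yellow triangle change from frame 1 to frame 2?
+0.7

Distance in frame 1: 2.4. Distance in frame 2: 3.1.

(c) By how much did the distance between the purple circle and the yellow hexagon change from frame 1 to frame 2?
-1.0

Distance in frame 1: 6.6. Distance in frame 2: 5.6.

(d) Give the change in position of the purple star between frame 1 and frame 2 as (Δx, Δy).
(0.3, -3.5)

The purple star was at (7.8, 9.5) in frame 1 and (8.1, 6.0) in frame 2.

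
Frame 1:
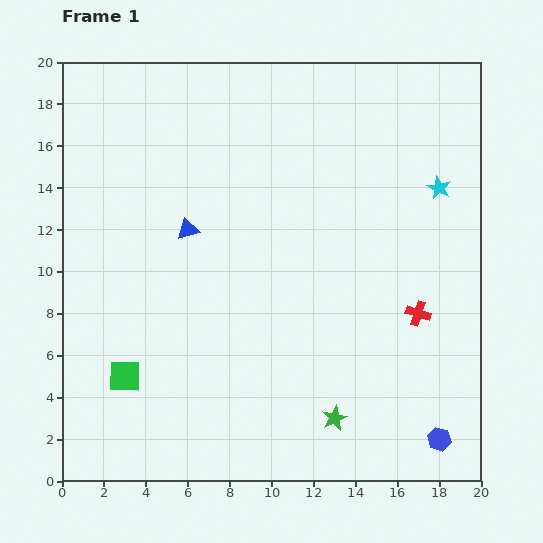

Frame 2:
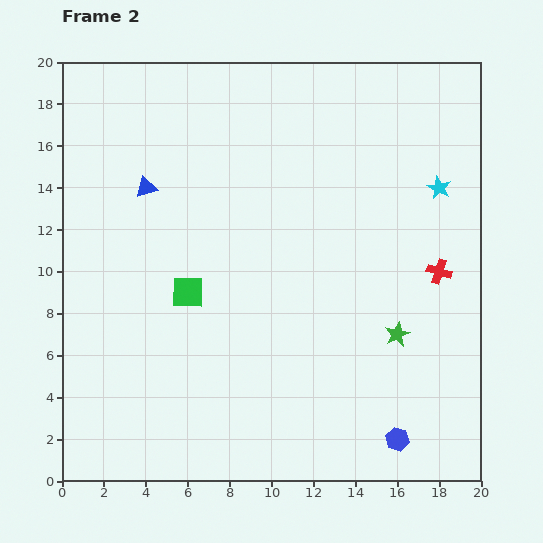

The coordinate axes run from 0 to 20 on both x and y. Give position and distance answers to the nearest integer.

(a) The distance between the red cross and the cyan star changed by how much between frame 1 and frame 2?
-2

Distance in frame 1: 6. Distance in frame 2: 4.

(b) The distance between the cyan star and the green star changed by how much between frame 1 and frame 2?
-5

Distance in frame 1: 12. Distance in frame 2: 7.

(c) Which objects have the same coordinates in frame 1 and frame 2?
the cyan star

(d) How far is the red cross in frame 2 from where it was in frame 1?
2

The red cross moved from (17, 8) to (18, 10), a distance of √(1² + 2²) ≈ 2.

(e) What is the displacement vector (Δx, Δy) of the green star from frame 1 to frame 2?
(3, 4)

The green star was at (13, 3) in frame 1 and (16, 7) in frame 2.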